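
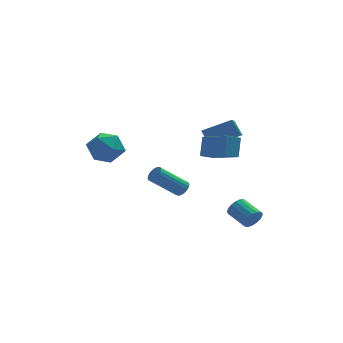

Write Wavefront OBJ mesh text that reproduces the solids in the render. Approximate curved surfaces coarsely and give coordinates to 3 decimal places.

v 3.883 -1.438 -2.777
v 4.272 -1.394 -2.259
v 3.546 -0.337 -1.804
v 3.157 -0.382 -2.323
v 4.408 -1.21 -2.469
v 3.682 -0.154 -2.015
v 4.423 -1.078 -2.751
v 3.698 -0.022 -2.296
v 4.315 -1.029 -3.038
v 3.59 0.028 -2.584
v 4.108 -1.074 -3.266
v 3.382 -0.017 -2.811
v 3.849 -1.202 -3.382
v 3.123 -0.145 -2.927
v 3.598 -1.384 -3.359
v 2.872 -0.327 -2.904
v 3.412 -1.579 -3.203
v 2.686 -0.522 -2.748
v 3.334 -1.741 -2.949
v 2.608 -0.684 -2.495
v 3.382 -1.834 -2.656
v 2.656 -0.778 -2.202
v 3.544 -1.837 -2.391
v 2.819 -0.78 -1.937
v 3.784 -1.748 -2.214
v 3.059 -0.691 -1.76
v 4.047 -1.588 -2.166
v 3.321 -0.532 -1.712
v 0.854 -2.651 2.781
v 1.072 -1.999 3.813
v 1.607 -2.339 2.425
v 1.825 -1.687 3.456
v 1.855 -4.193 3.544
v 2.073 -3.541 4.575
v 2.608 -3.881 3.187
v 2.826 -3.229 4.219
v 0.853 3.561 -2.877
v 1.215 3.458 -2.477
v -0.351 3.296 -1.102
v -0.713 3.399 -1.503
v 1.196 3.702 -2.471
v -0.37 3.539 -1.096
v 1.108 3.918 -2.545
v -0.458 3.756 -1.17
v 0.97 4.063 -2.685
v -0.596 3.901 -1.311
v 0.808 4.109 -2.864
v -0.758 3.947 -1.489
v 0.656 4.047 -3.045
v -0.91 3.884 -1.67
v 0.543 3.888 -3.192
v -1.023 3.726 -1.818
v 0.491 3.664 -3.278
v -1.075 3.502 -1.903
v 0.51 3.421 -3.284
v -1.056 3.258 -1.909
v 0.598 3.204 -3.21
v -0.968 3.042 -1.835
v 0.736 3.059 -3.069
v -0.83 2.897 -1.695
v 0.898 3.013 -2.891
v -0.668 2.851 -1.516
v 1.05 3.076 -2.71
v -0.516 2.913 -1.335
v 1.163 3.234 -2.562
v -0.403 3.072 -1.188
v 2.418 3.238 0.524
v 2.115 2.279 1.083
v 2.073 3.822 1.339
v 1.769 2.863 1.897
v 4.071 3.157 1.283
v 3.767 2.198 1.841
v 3.725 3.741 2.097
v 3.422 2.782 2.656
v -4.377 3.872 0.777
v -3.512 4.335 1.389
v -3.148 2.825 -0.169
v -2.283 3.288 0.443
v -3.038 2.577 0.955
v -3.798 3.225 1.54
v -2.862 3.935 -0.32
v -3.622 4.583 0.265
v -2.575 4.374 0.711
v -2.685 3.535 1.5
v -3.975 3.625 -0.28
v -4.085 2.786 0.509
f 2 1 5
f 2 5 3
f 3 5 6
f 3 6 4
f 5 1 7
f 5 7 6
f 6 7 8
f 6 8 4
f 7 1 9
f 7 9 8
f 8 9 10
f 8 10 4
f 9 1 11
f 9 11 10
f 10 11 12
f 10 12 4
f 11 1 13
f 11 13 12
f 12 13 14
f 12 14 4
f 13 1 15
f 13 15 14
f 14 15 16
f 14 16 4
f 15 1 17
f 15 17 16
f 16 17 18
f 16 18 4
f 17 1 19
f 17 19 18
f 18 19 20
f 18 20 4
f 19 1 21
f 19 21 20
f 20 21 22
f 20 22 4
f 21 1 23
f 21 23 22
f 22 23 24
f 22 24 4
f 23 1 25
f 23 25 24
f 24 25 26
f 24 26 4
f 25 1 27
f 25 27 26
f 26 27 28
f 26 28 4
f 27 1 2
f 27 2 28
f 28 2 3
f 28 3 4
f 30 32 29
f 33 30 29
f 29 32 31
f 31 33 29
f 30 36 32
f 34 30 33
f 34 36 30
f 32 36 31
f 35 33 31
f 31 36 35
f 35 34 33
f 36 34 35
f 38 37 41
f 38 41 39
f 39 41 42
f 39 42 40
f 41 37 43
f 41 43 42
f 42 43 44
f 42 44 40
f 43 37 45
f 43 45 44
f 44 45 46
f 44 46 40
f 45 37 47
f 45 47 46
f 46 47 48
f 46 48 40
f 47 37 49
f 47 49 48
f 48 49 50
f 48 50 40
f 49 37 51
f 49 51 50
f 50 51 52
f 50 52 40
f 51 37 53
f 51 53 52
f 52 53 54
f 52 54 40
f 53 37 55
f 53 55 54
f 54 55 56
f 54 56 40
f 55 37 57
f 55 57 56
f 56 57 58
f 56 58 40
f 57 37 59
f 57 59 58
f 58 59 60
f 58 60 40
f 59 37 61
f 59 61 60
f 60 61 62
f 60 62 40
f 61 37 63
f 61 63 62
f 62 63 64
f 62 64 40
f 63 37 65
f 63 65 64
f 64 65 66
f 64 66 40
f 65 37 38
f 65 38 66
f 66 38 39
f 66 39 40
f 68 70 67
f 71 68 67
f 67 70 69
f 69 71 67
f 68 74 70
f 72 68 71
f 72 74 68
f 70 74 69
f 73 71 69
f 69 74 73
f 73 72 71
f 74 72 73
f 75 86 80
f 75 80 76
f 75 76 82
f 75 82 85
f 75 85 86
f 76 80 84
f 80 86 79
f 86 85 77
f 85 82 81
f 82 76 83
f 78 84 79
f 78 79 77
f 78 77 81
f 78 81 83
f 78 83 84
f 79 84 80
f 77 79 86
f 81 77 85
f 83 81 82
f 84 83 76



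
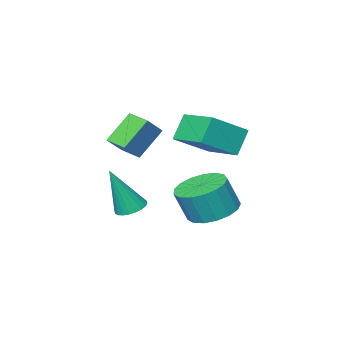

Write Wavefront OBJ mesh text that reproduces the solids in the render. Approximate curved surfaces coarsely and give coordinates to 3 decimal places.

v 2.37 -1.39 -1.608
v 2.826 -1.789 -1.843
v 3.09 -1.71 0.328
v 2.946 -1.566 -1.851
v 2.979 -1.316 -1.822
v 2.918 -1.077 -1.761
v 2.775 -0.886 -1.676
v 2.569 -0.772 -1.58
v 2.333 -0.752 -1.489
v 2.103 -0.829 -1.416
v 1.913 -0.992 -1.372
v 1.793 -1.215 -1.364
v 1.761 -1.465 -1.393
v 1.821 -1.703 -1.455
v 1.965 -1.894 -1.54
v 2.17 -2.008 -1.635
v 2.406 -2.028 -1.727
v 2.636 -1.951 -1.8
v 2.76 -1.388 1.412
v 1.745 -1.397 2.517
v 2.621 -0.456 1.292
v 1.606 -0.465 2.397
v 3.554 -1.175 2.143
v 2.539 -1.184 3.248
v 3.415 -0.243 2.023
v 2.4 -0.252 3.128
v 1.775 2.839 -0.404
v 2.339 2.077 -0.723
v 2.788 1.879 0.545
v 2.225 2.641 0.864
v 2.626 2.458 -0.766
v 3.076 2.259 0.502
v 2.718 2.926 -0.725
v 3.168 2.727 0.543
v 2.595 3.374 -0.611
v 3.044 3.175 0.657
v 2.283 3.7 -0.449
v 2.733 3.501 0.819
v 1.855 3.828 -0.277
v 2.305 3.629 0.99
v 1.409 3.73 -0.135
v 1.859 3.531 1.133
v 1.047 3.428 -0.053
v 1.497 3.229 1.215
v 0.851 2.991 -0.052
v 1.301 2.793 1.216
v 0.867 2.52 -0.132
v 1.317 2.321 1.136
v 1.092 2.121 -0.274
v 1.541 1.922 0.994
v 1.472 1.887 -0.446
v 1.922 1.689 0.822
v 1.922 1.871 -0.608
v 2.372 1.673 0.66
v 1.055 1.57 1.887
v 0.425 1.37 2.876
v 1.079 3.253 2.243
v 0.449 3.052 3.232
v 2.471 1.368 2.748
v 1.841 1.167 3.737
v 2.495 3.05 3.104
v 1.865 2.85 4.093
f 2 1 4
f 2 4 3
f 4 1 5
f 4 5 3
f 5 1 6
f 5 6 3
f 6 1 7
f 6 7 3
f 7 1 8
f 7 8 3
f 8 1 9
f 8 9 3
f 9 1 10
f 9 10 3
f 10 1 11
f 10 11 3
f 11 1 12
f 11 12 3
f 12 1 13
f 12 13 3
f 13 1 14
f 13 14 3
f 14 1 15
f 14 15 3
f 15 1 16
f 15 16 3
f 16 1 17
f 16 17 3
f 17 1 18
f 17 18 3
f 18 1 2
f 18 2 3
f 20 22 19
f 23 20 19
f 19 22 21
f 21 23 19
f 20 26 22
f 24 20 23
f 24 26 20
f 22 26 21
f 25 23 21
f 21 26 25
f 25 24 23
f 26 24 25
f 28 27 31
f 28 31 29
f 29 31 32
f 29 32 30
f 31 27 33
f 31 33 32
f 32 33 34
f 32 34 30
f 33 27 35
f 33 35 34
f 34 35 36
f 34 36 30
f 35 27 37
f 35 37 36
f 36 37 38
f 36 38 30
f 37 27 39
f 37 39 38
f 38 39 40
f 38 40 30
f 39 27 41
f 39 41 40
f 40 41 42
f 40 42 30
f 41 27 43
f 41 43 42
f 42 43 44
f 42 44 30
f 43 27 45
f 43 45 44
f 44 45 46
f 44 46 30
f 45 27 47
f 45 47 46
f 46 47 48
f 46 48 30
f 47 27 49
f 47 49 48
f 48 49 50
f 48 50 30
f 49 27 51
f 49 51 50
f 50 51 52
f 50 52 30
f 51 27 53
f 51 53 52
f 52 53 54
f 52 54 30
f 53 27 28
f 53 28 54
f 54 28 29
f 54 29 30
f 56 58 55
f 59 56 55
f 55 58 57
f 57 59 55
f 56 62 58
f 60 56 59
f 60 62 56
f 58 62 57
f 61 59 57
f 57 62 61
f 61 60 59
f 62 60 61



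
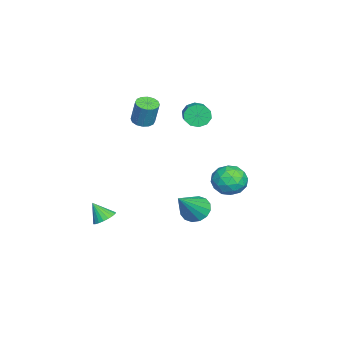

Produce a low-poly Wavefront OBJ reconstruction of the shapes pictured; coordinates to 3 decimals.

v 2.88 -2.733 -1.506
v 3.391 -3.063 -1.626
v 2.7 -3.327 -0.634
v 3.483 -2.873 -1.477
v 3.471 -2.66 -1.334
v 3.357 -2.458 -1.22
v 3.16 -2.305 -1.155
v 2.915 -2.225 -1.152
v 2.664 -2.233 -1.209
v 2.45 -2.327 -1.317
v 2.31 -2.492 -1.459
v 2.269 -2.698 -1.608
v 2.334 -2.91 -1.739
v 2.493 -3.092 -1.831
v 2.718 -3.211 -1.865
v 2.972 -3.248 -1.838
v 3.21 -3.195 -1.753
v 2.985 3.85 1.221
v 3.632 3.486 1.737
v 2.208 2.614 1.323
v 2.855 2.25 1.839
v 2.348 2.926 2.16
v 2.827 3.69 2.097
v 3.013 2.41 0.963
v 3.492 3.174 0.9
v 3.649 2.596 1.578
v 3.238 2.915 2.318
v 2.602 3.185 0.742
v 2.191 3.504 1.482
v 3.376 3.777 1.47
v 2.464 2.323 1.59
v 2.165 2.721 1.778
v 2.546 2.507 2.082
v 2.903 3.896 1.681
v 3.284 3.683 1.985
v 2.529 3.353 2.233
v 2.556 2.417 1.075
v 2.937 2.204 1.379
v 3.294 3.593 0.978
v 3.675 3.379 1.282
v 3.311 2.747 0.827
v 3.767 3.04 1.68
v 3.311 2.313 1.74
v 3.403 2.407 1.225
v 3.685 2.856 1.188
v 3.525 3.227 2.115
v 3.069 2.501 2.175
v 2.77 2.898 2.363
v 3.052 3.347 2.326
v 3.535 2.704 2.021
v 2.771 3.599 0.885
v 2.315 2.873 0.945
v 2.788 2.753 0.734
v 3.07 3.202 0.697
v 2.529 3.787 1.32
v 2.073 3.06 1.38
v 2.155 3.244 1.872
v 2.437 3.693 1.835
v 2.305 3.396 1.039
v -0.497 -1.446 3.33
v 0.036 -1.661 3.254
v 0.33 -1.389 4.554
v -0.203 -1.174 4.63
v 0.06 -1.369 3.188
v 0.354 -1.097 4.488
v -0.065 -1.097 3.16
v 0.228 -0.826 4.46
v -0.307 -0.919 3.177
v -0.013 -0.648 4.477
v -0.599 -0.883 3.236
v -0.305 -0.611 4.535
v -0.864 -0.996 3.319
v -0.57 -0.725 4.619
v -1.03 -1.231 3.406
v -0.736 -0.959 4.706
v -1.054 -1.523 3.472
v -0.76 -1.251 4.772
v -0.928 -1.794 3.5
v -0.635 -1.523 4.8
v -0.687 -1.972 3.483
v -0.393 -1.701 4.783
v -0.395 -2.009 3.425
v -0.101 -1.737 4.724
v -0.13 -1.895 3.341
v 0.164 -1.624 4.641
v -0.334 1.089 -2.496
v 0.242 0.997 -3.058
v 0.994 0.431 -1.024
v 0.286 1.391 -2.921
v 0.163 1.704 -2.671
v -0.092 1.852 -2.373
v -0.413 1.796 -2.109
v -0.713 1.551 -1.949
v -0.911 1.182 -1.935
v -0.955 0.788 -2.071
v -0.832 0.475 -2.322
v -0.577 0.326 -2.619
v -0.256 0.382 -2.883
v 0.044 0.628 -3.044
v -2.339 0.831 2.979
v -2.064 0.518 2.441
v -1.067 0.735 2.824
v -1.341 1.049 3.361
v -2.115 0.923 2.343
v -1.118 1.14 2.726
v -2.251 1.294 2.488
v -1.254 1.511 2.87
v -2.421 1.487 2.82
v -1.423 1.705 3.202
v -2.559 1.431 3.213
v -1.562 1.648 3.595
v -2.613 1.145 3.516
v -1.616 1.362 3.899
v -2.562 0.74 3.614
v -1.565 0.957 3.997
v -2.426 0.369 3.47
v -1.429 0.586 3.852
v -2.257 0.175 3.138
v -1.259 0.393 3.52
v -2.118 0.232 2.745
v -1.121 0.449 3.127
f 2 1 4
f 2 4 3
f 4 1 5
f 4 5 3
f 5 1 6
f 5 6 3
f 6 1 7
f 6 7 3
f 7 1 8
f 7 8 3
f 8 1 9
f 8 9 3
f 9 1 10
f 9 10 3
f 10 1 11
f 10 11 3
f 11 1 12
f 11 12 3
f 12 1 13
f 12 13 3
f 13 1 14
f 13 14 3
f 14 1 15
f 14 15 3
f 15 1 16
f 15 16 3
f 16 1 17
f 16 17 3
f 17 1 2
f 17 2 3
f 18 55 34
f 55 29 58
f 34 58 23
f 55 58 34
f 18 34 30
f 34 23 35
f 30 35 19
f 34 35 30
f 18 30 39
f 30 19 40
f 39 40 25
f 30 40 39
f 18 39 51
f 39 25 54
f 51 54 28
f 39 54 51
f 18 51 55
f 51 28 59
f 55 59 29
f 51 59 55
f 19 35 46
f 35 23 49
f 46 49 27
f 35 49 46
f 23 58 36
f 58 29 57
f 36 57 22
f 58 57 36
f 29 59 56
f 59 28 52
f 56 52 20
f 59 52 56
f 28 54 53
f 54 25 41
f 53 41 24
f 54 41 53
f 25 40 45
f 40 19 42
f 45 42 26
f 40 42 45
f 21 47 33
f 47 27 48
f 33 48 22
f 47 48 33
f 21 33 31
f 33 22 32
f 31 32 20
f 33 32 31
f 21 31 38
f 31 20 37
f 38 37 24
f 31 37 38
f 21 38 43
f 38 24 44
f 43 44 26
f 38 44 43
f 21 43 47
f 43 26 50
f 47 50 27
f 43 50 47
f 22 48 36
f 48 27 49
f 36 49 23
f 48 49 36
f 20 32 56
f 32 22 57
f 56 57 29
f 32 57 56
f 24 37 53
f 37 20 52
f 53 52 28
f 37 52 53
f 26 44 45
f 44 24 41
f 45 41 25
f 44 41 45
f 27 50 46
f 50 26 42
f 46 42 19
f 50 42 46
f 61 60 64
f 61 64 62
f 62 64 65
f 62 65 63
f 64 60 66
f 64 66 65
f 65 66 67
f 65 67 63
f 66 60 68
f 66 68 67
f 67 68 69
f 67 69 63
f 68 60 70
f 68 70 69
f 69 70 71
f 69 71 63
f 70 60 72
f 70 72 71
f 71 72 73
f 71 73 63
f 72 60 74
f 72 74 73
f 73 74 75
f 73 75 63
f 74 60 76
f 74 76 75
f 75 76 77
f 75 77 63
f 76 60 78
f 76 78 77
f 77 78 79
f 77 79 63
f 78 60 80
f 78 80 79
f 79 80 81
f 79 81 63
f 80 60 82
f 80 82 81
f 81 82 83
f 81 83 63
f 82 60 84
f 82 84 83
f 83 84 85
f 83 85 63
f 84 60 61
f 84 61 85
f 85 61 62
f 85 62 63
f 87 86 89
f 87 89 88
f 89 86 90
f 89 90 88
f 90 86 91
f 90 91 88
f 91 86 92
f 91 92 88
f 92 86 93
f 92 93 88
f 93 86 94
f 93 94 88
f 94 86 95
f 94 95 88
f 95 86 96
f 95 96 88
f 96 86 97
f 96 97 88
f 97 86 98
f 97 98 88
f 98 86 99
f 98 99 88
f 99 86 87
f 99 87 88
f 101 100 104
f 101 104 102
f 102 104 105
f 102 105 103
f 104 100 106
f 104 106 105
f 105 106 107
f 105 107 103
f 106 100 108
f 106 108 107
f 107 108 109
f 107 109 103
f 108 100 110
f 108 110 109
f 109 110 111
f 109 111 103
f 110 100 112
f 110 112 111
f 111 112 113
f 111 113 103
f 112 100 114
f 112 114 113
f 113 114 115
f 113 115 103
f 114 100 116
f 114 116 115
f 115 116 117
f 115 117 103
f 116 100 118
f 116 118 117
f 117 118 119
f 117 119 103
f 118 100 120
f 118 120 119
f 119 120 121
f 119 121 103
f 120 100 101
f 120 101 121
f 121 101 102
f 121 102 103



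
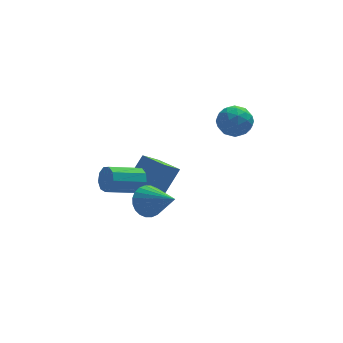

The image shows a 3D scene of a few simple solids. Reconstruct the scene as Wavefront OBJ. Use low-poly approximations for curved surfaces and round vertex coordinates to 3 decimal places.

v 0.397 1.66 -1.489
v 1.308 2.264 -0.293
v -0.383 2.533 -1.336
v 0.529 3.137 -0.14
v 1.411 2.803 -2.84
v 2.323 3.407 -1.644
v 0.632 3.676 -2.687
v 1.543 4.28 -1.491
v 3.171 0.444 3.632
v 3.588 0.576 2.877
v 4.392 0.084 4.243
v 4.809 0.216 3.488
v 4.477 0.893 3.927
v 3.723 1.116 3.549
v 4.257 -0.456 3.571
v 3.503 -0.233 3.193
v 4.26 0.019 2.839
v 4.395 0.853 3.059
v 3.585 -0.193 4.061
v 3.72 0.641 4.281
v 3.272 0.542 3.201
v 4.708 0.118 3.919
v 4.512 0.517 4.177
v 4.758 0.594 3.733
v 3.351 0.859 3.596
v 3.597 0.936 3.152
v 4.119 1.123 3.769
v 4.383 -0.276 3.968
v 4.629 -0.199 3.524
v 3.222 0.066 3.387
v 3.468 0.143 2.943
v 3.861 -0.463 3.351
v 3.912 0.292 2.735
v 4.63 0.08 3.094
v 4.306 -0.314 3.143
v 3.862 -0.184 2.921
v 3.992 0.782 2.864
v 4.71 0.57 3.223
v 4.514 0.968 3.481
v 4.071 1.099 3.259
v 4.387 0.455 2.842
v 3.27 0.09 3.897
v 3.988 -0.122 4.256
v 3.909 -0.439 3.861
v 3.466 -0.308 3.639
v 3.35 0.58 4.026
v 4.068 0.368 4.385
v 4.118 0.844 4.199
v 3.674 0.974 3.977
v 3.593 0.205 4.278
v -0.121 1.043 -0.141
v 0.143 0.803 0.438
v -1.396 0.517 1.02
v -1.659 0.757 0.441
v 0.071 1.261 0.473
v -1.467 0.975 1.056
v -0.09 1.617 0.221
v -1.629 1.331 0.804
v -0.266 1.705 -0.2
v -1.805 1.419 0.382
v -0.374 1.482 -0.594
v -1.913 1.196 -0.012
v -0.363 1.054 -0.776
v -1.902 0.768 -0.194
v -0.239 0.621 -0.661
v -1.778 0.335 -0.079
v -0.06 0.385 -0.303
v -1.598 0.099 0.28
v 0.091 0.457 0.131
v -1.447 0.171 0.714
v -0.336 -1.666 0.58
v -0.016 -1.997 -0.111
v 0.496 -3.034 1.62
v 0.218 -1.79 -0.026
v 0.368 -1.564 0.151
v 0.41 -1.353 0.394
v 0.339 -1.191 0.665
v 0.165 -1.1 0.923
v -0.085 -1.096 1.128
v -0.373 -1.178 1.25
v -0.656 -1.335 1.27
v -0.89 -1.542 1.185
v -1.04 -1.768 1.008
v -1.082 -1.978 0.765
v -1.011 -2.141 0.494
v -0.837 -2.232 0.237
v -0.587 -2.236 0.031
v -0.299 -2.153 -0.091
f 2 4 1
f 5 2 1
f 1 4 3
f 3 5 1
f 2 8 4
f 6 2 5
f 6 8 2
f 4 8 3
f 7 5 3
f 3 8 7
f 7 6 5
f 8 6 7
f 9 46 25
f 46 20 49
f 25 49 14
f 46 49 25
f 9 25 21
f 25 14 26
f 21 26 10
f 25 26 21
f 9 21 30
f 21 10 31
f 30 31 16
f 21 31 30
f 9 30 42
f 30 16 45
f 42 45 19
f 30 45 42
f 9 42 46
f 42 19 50
f 46 50 20
f 42 50 46
f 10 26 37
f 26 14 40
f 37 40 18
f 26 40 37
f 14 49 27
f 49 20 48
f 27 48 13
f 49 48 27
f 20 50 47
f 50 19 43
f 47 43 11
f 50 43 47
f 19 45 44
f 45 16 32
f 44 32 15
f 45 32 44
f 16 31 36
f 31 10 33
f 36 33 17
f 31 33 36
f 12 38 24
f 38 18 39
f 24 39 13
f 38 39 24
f 12 24 22
f 24 13 23
f 22 23 11
f 24 23 22
f 12 22 29
f 22 11 28
f 29 28 15
f 22 28 29
f 12 29 34
f 29 15 35
f 34 35 17
f 29 35 34
f 12 34 38
f 34 17 41
f 38 41 18
f 34 41 38
f 13 39 27
f 39 18 40
f 27 40 14
f 39 40 27
f 11 23 47
f 23 13 48
f 47 48 20
f 23 48 47
f 15 28 44
f 28 11 43
f 44 43 19
f 28 43 44
f 17 35 36
f 35 15 32
f 36 32 16
f 35 32 36
f 18 41 37
f 41 17 33
f 37 33 10
f 41 33 37
f 52 51 55
f 52 55 53
f 53 55 56
f 53 56 54
f 55 51 57
f 55 57 56
f 56 57 58
f 56 58 54
f 57 51 59
f 57 59 58
f 58 59 60
f 58 60 54
f 59 51 61
f 59 61 60
f 60 61 62
f 60 62 54
f 61 51 63
f 61 63 62
f 62 63 64
f 62 64 54
f 63 51 65
f 63 65 64
f 64 65 66
f 64 66 54
f 65 51 67
f 65 67 66
f 66 67 68
f 66 68 54
f 67 51 69
f 67 69 68
f 68 69 70
f 68 70 54
f 69 51 52
f 69 52 70
f 70 52 53
f 70 53 54
f 72 71 74
f 72 74 73
f 74 71 75
f 74 75 73
f 75 71 76
f 75 76 73
f 76 71 77
f 76 77 73
f 77 71 78
f 77 78 73
f 78 71 79
f 78 79 73
f 79 71 80
f 79 80 73
f 80 71 81
f 80 81 73
f 81 71 82
f 81 82 73
f 82 71 83
f 82 83 73
f 83 71 84
f 83 84 73
f 84 71 85
f 84 85 73
f 85 71 86
f 85 86 73
f 86 71 87
f 86 87 73
f 87 71 88
f 87 88 73
f 88 71 72
f 88 72 73



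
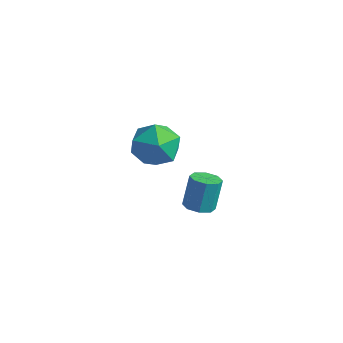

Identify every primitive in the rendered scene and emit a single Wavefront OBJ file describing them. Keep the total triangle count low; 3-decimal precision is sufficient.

v 1.428 -2.377 -1.038
v 1.814 -2.057 -1.129
v 1.759 -1.682 -0.054
v 1.372 -2.003 0.038
v 1.466 -1.897 -1.203
v 1.411 -1.522 -0.128
v 1.095 -2.018 -1.18
v 1.04 -1.643 -0.105
v 0.92 -2.349 -1.073
v 0.864 -1.974 0.002
v 1.041 -2.698 -0.946
v 0.986 -2.323 0.129
v 1.389 -2.858 -0.872
v 1.334 -2.483 0.203
v 1.76 -2.737 -0.895
v 1.705 -2.362 0.18
v 1.936 -2.406 -1.002
v 1.88 -2.031 0.073
v -2.724 0.63 -1.286
v -2.127 0.529 -2.027
v -2.793 -0.909 -1.133
v -2.196 -1.01 -1.874
v -1.878 -0.645 -1.048
v -1.835 0.307 -1.143
v -3.085 -0.687 -2.017
v -3.042 0.265 -2.112
v -2.35 -0.284 -2.478
v -1.604 -0.259 -1.88
v -3.316 -0.121 -1.28
v -2.57 -0.096 -0.682
f 2 1 5
f 2 5 3
f 3 5 6
f 3 6 4
f 5 1 7
f 5 7 6
f 6 7 8
f 6 8 4
f 7 1 9
f 7 9 8
f 8 9 10
f 8 10 4
f 9 1 11
f 9 11 10
f 10 11 12
f 10 12 4
f 11 1 13
f 11 13 12
f 12 13 14
f 12 14 4
f 13 1 15
f 13 15 14
f 14 15 16
f 14 16 4
f 15 1 17
f 15 17 16
f 16 17 18
f 16 18 4
f 17 1 2
f 17 2 18
f 18 2 3
f 18 3 4
f 19 30 24
f 19 24 20
f 19 20 26
f 19 26 29
f 19 29 30
f 20 24 28
f 24 30 23
f 30 29 21
f 29 26 25
f 26 20 27
f 22 28 23
f 22 23 21
f 22 21 25
f 22 25 27
f 22 27 28
f 23 28 24
f 21 23 30
f 25 21 29
f 27 25 26
f 28 27 20



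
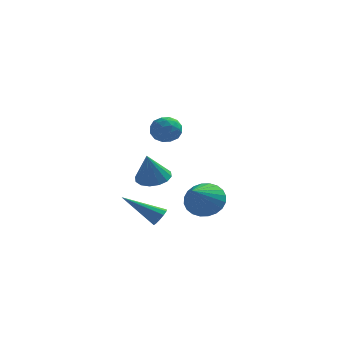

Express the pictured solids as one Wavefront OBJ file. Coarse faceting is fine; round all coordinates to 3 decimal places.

v -2.313 -3.757 -4.416
v -2.066 -3.524 -4.035
v -3.987 -3.803 -3.304
v -2.194 -3.302 -4.218
v -2.367 -3.254 -4.477
v -2.52 -3.397 -4.712
v -2.593 -3.678 -4.834
v -2.559 -3.989 -4.797
v -2.432 -4.212 -4.613
v -2.259 -4.26 -4.355
v -2.106 -4.117 -4.119
v -2.033 -3.836 -3.997
v -3.673 2.399 -4.447
v -3.208 3.082 -4.143
v -3.887 1.861 -2.913
v -3.64 3.227 -4.152
v -4.08 3.151 -4.24
v -4.411 2.874 -4.384
v -4.545 2.469 -4.544
v -4.445 2.045 -4.679
v -4.138 1.717 -4.751
v -3.706 1.571 -4.742
v -3.266 1.647 -4.654
v -2.935 1.925 -4.511
v -2.801 2.329 -4.35
v -2.901 2.753 -4.215
v -3.265 1.841 -1.461
v -2.515 1.971 -1.219
v -3.285 0.729 -0.801
v -2.535 0.859 -0.559
v -3.128 1.319 -0.286
v -3.115 2.007 -0.693
v -2.685 0.693 -1.327
v -2.672 1.381 -1.734
v -2.156 1.261 -1.136
v -2.43 1.648 -0.493
v -3.37 1.052 -1.527
v -3.644 1.439 -0.884
v -2.888 2.003 -1.398
v -2.912 0.697 -0.622
v -3.26 0.967 -0.461
v -2.819 1.043 -0.319
v -3.241 2.025 -1.089
v -2.8 2.101 -0.947
v -3.16 1.718 -0.398
v -3 0.599 -1.073
v -2.559 0.675 -0.931
v -2.981 1.657 -1.701
v -2.54 1.733 -1.559
v -2.64 0.982 -1.622
v -2.236 1.663 -1.207
v -2.248 1.009 -0.819
v -2.336 0.912 -1.27
v -2.329 1.316 -1.51
v -2.397 1.89 -0.829
v -2.409 1.237 -0.441
v -2.757 1.507 -0.28
v -2.75 1.911 -0.52
v -2.186 1.473 -0.78
v -3.391 1.463 -1.579
v -3.403 0.81 -1.191
v -3.05 0.789 -1.5
v -3.043 1.193 -1.74
v -3.552 1.691 -1.201
v -3.564 1.037 -0.813
v -3.471 1.384 -0.51
v -3.464 1.788 -0.75
v -3.614 1.227 -1.24
v -0.692 -1.535 -4.16
v -0.202 -1.106 -3.427
v -1.028 -3.165 -2.98
v -0.558 -0.984 -3.361
v -0.934 -0.946 -3.415
v -1.274 -0.997 -3.583
v -1.525 -1.131 -3.839
v -1.649 -1.326 -4.144
v -1.627 -1.553 -4.451
v -1.463 -1.777 -4.714
v -1.182 -1.964 -4.892
v -0.826 -2.086 -4.959
v -0.449 -2.124 -4.905
v -0.109 -2.073 -4.736
v 0.141 -1.939 -4.481
v 0.266 -1.744 -4.176
v 0.244 -1.518 -3.869
v 0.08 -1.293 -3.606
f 2 1 4
f 2 4 3
f 4 1 5
f 4 5 3
f 5 1 6
f 5 6 3
f 6 1 7
f 6 7 3
f 7 1 8
f 7 8 3
f 8 1 9
f 8 9 3
f 9 1 10
f 9 10 3
f 10 1 11
f 10 11 3
f 11 1 12
f 11 12 3
f 12 1 2
f 12 2 3
f 14 13 16
f 14 16 15
f 16 13 17
f 16 17 15
f 17 13 18
f 17 18 15
f 18 13 19
f 18 19 15
f 19 13 20
f 19 20 15
f 20 13 21
f 20 21 15
f 21 13 22
f 21 22 15
f 22 13 23
f 22 23 15
f 23 13 24
f 23 24 15
f 24 13 25
f 24 25 15
f 25 13 26
f 25 26 15
f 26 13 14
f 26 14 15
f 27 64 43
f 64 38 67
f 43 67 32
f 64 67 43
f 27 43 39
f 43 32 44
f 39 44 28
f 43 44 39
f 27 39 48
f 39 28 49
f 48 49 34
f 39 49 48
f 27 48 60
f 48 34 63
f 60 63 37
f 48 63 60
f 27 60 64
f 60 37 68
f 64 68 38
f 60 68 64
f 28 44 55
f 44 32 58
f 55 58 36
f 44 58 55
f 32 67 45
f 67 38 66
f 45 66 31
f 67 66 45
f 38 68 65
f 68 37 61
f 65 61 29
f 68 61 65
f 37 63 62
f 63 34 50
f 62 50 33
f 63 50 62
f 34 49 54
f 49 28 51
f 54 51 35
f 49 51 54
f 30 56 42
f 56 36 57
f 42 57 31
f 56 57 42
f 30 42 40
f 42 31 41
f 40 41 29
f 42 41 40
f 30 40 47
f 40 29 46
f 47 46 33
f 40 46 47
f 30 47 52
f 47 33 53
f 52 53 35
f 47 53 52
f 30 52 56
f 52 35 59
f 56 59 36
f 52 59 56
f 31 57 45
f 57 36 58
f 45 58 32
f 57 58 45
f 29 41 65
f 41 31 66
f 65 66 38
f 41 66 65
f 33 46 62
f 46 29 61
f 62 61 37
f 46 61 62
f 35 53 54
f 53 33 50
f 54 50 34
f 53 50 54
f 36 59 55
f 59 35 51
f 55 51 28
f 59 51 55
f 70 69 72
f 70 72 71
f 72 69 73
f 72 73 71
f 73 69 74
f 73 74 71
f 74 69 75
f 74 75 71
f 75 69 76
f 75 76 71
f 76 69 77
f 76 77 71
f 77 69 78
f 77 78 71
f 78 69 79
f 78 79 71
f 79 69 80
f 79 80 71
f 80 69 81
f 80 81 71
f 81 69 82
f 81 82 71
f 82 69 83
f 82 83 71
f 83 69 84
f 83 84 71
f 84 69 85
f 84 85 71
f 85 69 86
f 85 86 71
f 86 69 70
f 86 70 71



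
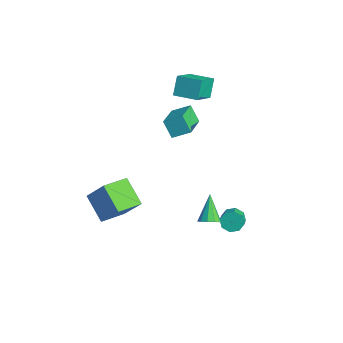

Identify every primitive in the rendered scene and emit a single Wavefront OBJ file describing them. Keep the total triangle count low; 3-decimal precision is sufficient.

v -3.923 2.242 1.522
v -2.395 0.892 2.235
v -3.36 3.165 2.066
v -1.833 1.815 2.779
v -3.267 2.445 0.501
v -1.74 1.095 1.214
v -2.705 3.368 1.045
v -1.177 2.018 1.758
v 4.087 0.296 -1.216
v 4.56 0.693 -1.014
v 3.013 0.924 0.056
v 4.345 0.888 -1.292
v 4.031 0.856 -1.541
v 3.739 0.611 -1.666
v 3.58 0.245 -1.619
v 3.614 -0.102 -1.419
v 3.829 -0.296 -1.141
v 4.143 -0.265 -0.892
v 4.435 -0.019 -0.767
v 4.594 0.347 -0.813
v 2.108 2.958 -3.758
v 2.349 2.687 -4.357
v 3.132 2.152 -3.801
v 2.892 2.422 -3.202
v 2.582 3.154 -4.235
v 3.365 2.618 -3.679
v 2.537 3.506 -3.834
v 3.32 2.97 -3.277
v 2.241 3.537 -3.388
v 3.024 3.001 -2.831
v 1.868 3.228 -3.159
v 2.651 2.693 -2.603
v 1.635 2.762 -3.281
v 2.418 2.226 -2.725
v 1.68 2.41 -3.683
v 2.463 1.874 -3.126
v 1.976 2.379 -4.129
v 2.759 1.843 -3.572
v -1.156 -3.691 -3.861
v -2.702 -3.825 -2.731
v -1.496 -2.079 -4.135
v -3.042 -2.213 -3.005
v 0.002 -3.167 -2.215
v -1.544 -3.301 -1.085
v -0.338 -1.555 -2.489
v -1.884 -1.689 -1.359
v -4.714 3.848 3.624
v -3.77 2.51 4.626
v -3.519 4.765 3.722
v -2.575 3.427 4.724
v -4.225 3.333 2.476
v -3.281 1.995 3.478
v -3.03 4.25 2.574
v -2.086 2.912 3.576
f 2 4 1
f 5 2 1
f 1 4 3
f 3 5 1
f 2 8 4
f 6 2 5
f 6 8 2
f 4 8 3
f 7 5 3
f 3 8 7
f 7 6 5
f 8 6 7
f 10 9 12
f 10 12 11
f 12 9 13
f 12 13 11
f 13 9 14
f 13 14 11
f 14 9 15
f 14 15 11
f 15 9 16
f 15 16 11
f 16 9 17
f 16 17 11
f 17 9 18
f 17 18 11
f 18 9 19
f 18 19 11
f 19 9 20
f 19 20 11
f 20 9 10
f 20 10 11
f 22 21 25
f 22 25 23
f 23 25 26
f 23 26 24
f 25 21 27
f 25 27 26
f 26 27 28
f 26 28 24
f 27 21 29
f 27 29 28
f 28 29 30
f 28 30 24
f 29 21 31
f 29 31 30
f 30 31 32
f 30 32 24
f 31 21 33
f 31 33 32
f 32 33 34
f 32 34 24
f 33 21 35
f 33 35 34
f 34 35 36
f 34 36 24
f 35 21 37
f 35 37 36
f 36 37 38
f 36 38 24
f 37 21 22
f 37 22 38
f 38 22 23
f 38 23 24
f 40 42 39
f 43 40 39
f 39 42 41
f 41 43 39
f 40 46 42
f 44 40 43
f 44 46 40
f 42 46 41
f 45 43 41
f 41 46 45
f 45 44 43
f 46 44 45
f 48 50 47
f 51 48 47
f 47 50 49
f 49 51 47
f 48 54 50
f 52 48 51
f 52 54 48
f 50 54 49
f 53 51 49
f 49 54 53
f 53 52 51
f 54 52 53



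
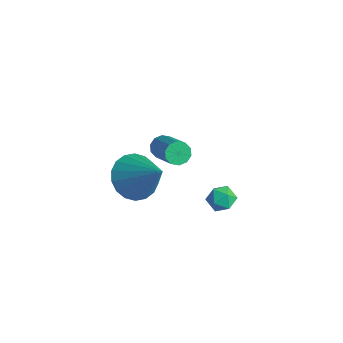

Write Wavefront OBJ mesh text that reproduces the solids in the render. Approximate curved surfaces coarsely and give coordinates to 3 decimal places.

v 3.052 0.183 1.362
v 3.317 0.608 1.16
v 4.792 0.202 2.235
v 4.528 -0.223 2.438
v 3.149 0.71 1.43
v 4.624 0.304 2.505
v 2.944 0.611 1.674
v 4.419 0.204 2.749
v 2.78 0.348 1.799
v 4.255 -0.058 2.874
v 2.721 0.023 1.757
v 4.196 -0.384 2.832
v 2.788 -0.242 1.565
v 4.263 -0.648 2.64
v 2.956 -0.344 1.295
v 4.431 -0.75 2.37
v 3.161 -0.244 1.051
v 4.636 -0.651 2.126
v 3.325 0.018 0.926
v 4.8 -0.388 2.001
v 3.384 0.344 0.968
v 4.859 -0.063 2.043
v 1.966 -0.398 -1.2
v 2.686 -0.929 -1.84
v 3.494 -0.182 0.34
v 2.75 -0.461 -1.969
v 2.658 0.019 -1.946
v 2.43 0.417 -1.775
v 2.11 0.653 -1.49
v 1.761 0.682 -1.148
v 1.453 0.496 -0.816
v 1.246 0.134 -0.56
v 1.182 -0.334 -0.431
v 1.273 -0.815 -0.454
v 1.502 -1.213 -0.625
v 1.822 -1.449 -0.91
v 2.171 -1.477 -1.252
v 2.479 -1.292 -1.584
v 4.012 2.828 -3.763
v 4.376 2.508 -3.281
v 3.104 2.732 -3.139
v 3.468 2.412 -2.657
v 3.572 3.077 -2.779
v 4.133 3.136 -3.165
v 3.347 2.104 -3.255
v 3.908 2.163 -3.641
v 3.966 2.061 -2.967
v 4.104 2.662 -2.673
v 3.376 2.578 -3.747
v 3.514 3.179 -3.453
f 2 1 5
f 2 5 3
f 3 5 6
f 3 6 4
f 5 1 7
f 5 7 6
f 6 7 8
f 6 8 4
f 7 1 9
f 7 9 8
f 8 9 10
f 8 10 4
f 9 1 11
f 9 11 10
f 10 11 12
f 10 12 4
f 11 1 13
f 11 13 12
f 12 13 14
f 12 14 4
f 13 1 15
f 13 15 14
f 14 15 16
f 14 16 4
f 15 1 17
f 15 17 16
f 16 17 18
f 16 18 4
f 17 1 19
f 17 19 18
f 18 19 20
f 18 20 4
f 19 1 21
f 19 21 20
f 20 21 22
f 20 22 4
f 21 1 2
f 21 2 22
f 22 2 3
f 22 3 4
f 24 23 26
f 24 26 25
f 26 23 27
f 26 27 25
f 27 23 28
f 27 28 25
f 28 23 29
f 28 29 25
f 29 23 30
f 29 30 25
f 30 23 31
f 30 31 25
f 31 23 32
f 31 32 25
f 32 23 33
f 32 33 25
f 33 23 34
f 33 34 25
f 34 23 35
f 34 35 25
f 35 23 36
f 35 36 25
f 36 23 37
f 36 37 25
f 37 23 38
f 37 38 25
f 38 23 24
f 38 24 25
f 39 50 44
f 39 44 40
f 39 40 46
f 39 46 49
f 39 49 50
f 40 44 48
f 44 50 43
f 50 49 41
f 49 46 45
f 46 40 47
f 42 48 43
f 42 43 41
f 42 41 45
f 42 45 47
f 42 47 48
f 43 48 44
f 41 43 50
f 45 41 49
f 47 45 46
f 48 47 40



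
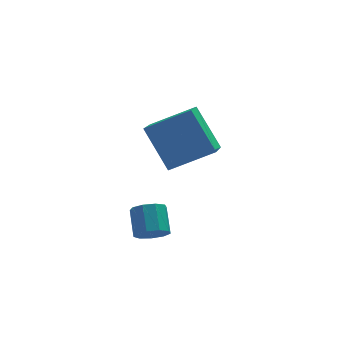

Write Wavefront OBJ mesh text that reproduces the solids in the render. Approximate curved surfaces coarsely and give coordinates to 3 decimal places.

v 1.307 -0.565 -1.173
v 1.785 -0.288 -1.569
v 1.852 0.662 -0.823
v 1.373 0.385 -0.427
v 1.364 -0.149 -1.708
v 1.43 0.801 -0.962
v 0.915 -0.205 -1.597
v 0.982 0.745 -0.851
v 0.65 -0.429 -1.288
v 0.717 0.521 -0.541
v 0.692 -0.717 -0.925
v 0.759 0.233 -0.178
v 1.022 -0.934 -0.678
v 1.088 0.016 0.068
v 1.484 -0.978 -0.663
v 1.551 -0.028 0.083
v 1.864 -0.829 -0.887
v 1.931 0.121 -0.141
v 1.983 -0.556 -1.245
v 2.05 0.394 -0.498
v 3.176 4.061 -0.9
v 2.596 2.528 -0.044
v 2.495 5.241 0.75
v 1.915 3.707 1.607
v 4.965 3.873 -0.027
v 4.385 2.339 0.83
v 4.284 5.052 1.624
v 3.704 3.519 2.48
f 2 1 5
f 2 5 3
f 3 5 6
f 3 6 4
f 5 1 7
f 5 7 6
f 6 7 8
f 6 8 4
f 7 1 9
f 7 9 8
f 8 9 10
f 8 10 4
f 9 1 11
f 9 11 10
f 10 11 12
f 10 12 4
f 11 1 13
f 11 13 12
f 12 13 14
f 12 14 4
f 13 1 15
f 13 15 14
f 14 15 16
f 14 16 4
f 15 1 17
f 15 17 16
f 16 17 18
f 16 18 4
f 17 1 19
f 17 19 18
f 18 19 20
f 18 20 4
f 19 1 2
f 19 2 20
f 20 2 3
f 20 3 4
f 22 24 21
f 25 22 21
f 21 24 23
f 23 25 21
f 22 28 24
f 26 22 25
f 26 28 22
f 24 28 23
f 27 25 23
f 23 28 27
f 27 26 25
f 28 26 27



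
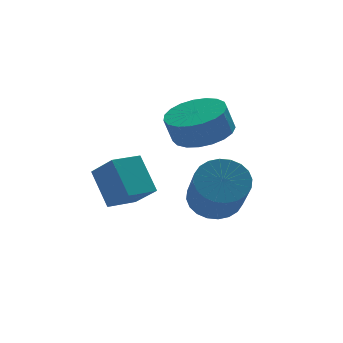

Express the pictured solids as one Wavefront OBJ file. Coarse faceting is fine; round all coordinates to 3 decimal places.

v 3.301 0.988 -2.354
v 4.011 1.316 -1.908
v 3.75 -0.061 -0.481
v 3.039 -0.388 -0.926
v 3.75 1.507 -1.771
v 3.489 0.13 -0.344
v 3.421 1.619 -1.723
v 3.16 0.243 -0.296
v 3.073 1.635 -1.771
v 2.812 0.259 -0.344
v 2.76 1.553 -1.908
v 2.499 0.177 -0.48
v 2.53 1.385 -2.112
v 2.269 0.008 -0.685
v 2.416 1.156 -2.353
v 2.155 -0.22 -0.926
v 2.438 0.902 -2.595
v 2.177 -0.475 -1.167
v 2.59 0.661 -2.799
v 2.329 -0.716 -1.372
v 2.851 0.47 -2.936
v 2.59 -0.907 -1.509
v 3.18 0.357 -2.984
v 2.919 -1.019 -1.557
v 3.528 0.341 -2.936
v 3.267 -1.035 -1.509
v 3.841 0.423 -2.8
v 3.58 -0.953 -1.372
v 4.071 0.592 -2.595
v 3.81 -0.785 -1.168
v 4.185 0.82 -2.354
v 3.924 -0.556 -0.927
v 4.163 1.075 -2.113
v 3.902 -0.302 -0.685
v 0.386 0.626 -1.612
v 0.171 1.611 -0.5
v -0.036 1.473 -2.444
v -0.25 2.458 -1.332
v 1.41 1.002 -1.748
v 1.196 1.987 -0.636
v 0.989 1.849 -2.58
v 0.774 2.834 -1.468
v 3.694 3.116 -0.501
v 4.694 3.126 -0.182
v 4.387 3.114 0.78
v 3.386 3.104 0.461
v 4.602 3.552 -0.206
v 4.295 3.54 0.756
v 4.353 3.903 -0.281
v 4.046 3.891 0.681
v 3.99 4.118 -0.394
v 3.683 4.106 0.568
v 3.576 4.159 -0.525
v 3.269 4.147 0.437
v 3.182 4.02 -0.653
v 2.875 4.008 0.309
v 2.876 3.725 -0.754
v 2.569 3.713 0.208
v 2.712 3.325 -0.812
v 2.405 3.312 0.151
v 2.718 2.888 -0.815
v 2.411 2.876 0.147
v 2.892 2.491 -0.765
v 2.585 2.479 0.197
v 3.205 2.202 -0.669
v 2.898 2.19 0.294
v 3.602 2.071 -0.543
v 3.295 2.059 0.419
v 4.015 2.121 -0.411
v 3.708 2.109 0.551
v 4.373 2.343 -0.294
v 4.066 2.33 0.668
v 4.613 2.698 -0.213
v 4.306 2.686 0.749
f 2 1 5
f 2 5 3
f 3 5 6
f 3 6 4
f 5 1 7
f 5 7 6
f 6 7 8
f 6 8 4
f 7 1 9
f 7 9 8
f 8 9 10
f 8 10 4
f 9 1 11
f 9 11 10
f 10 11 12
f 10 12 4
f 11 1 13
f 11 13 12
f 12 13 14
f 12 14 4
f 13 1 15
f 13 15 14
f 14 15 16
f 14 16 4
f 15 1 17
f 15 17 16
f 16 17 18
f 16 18 4
f 17 1 19
f 17 19 18
f 18 19 20
f 18 20 4
f 19 1 21
f 19 21 20
f 20 21 22
f 20 22 4
f 21 1 23
f 21 23 22
f 22 23 24
f 22 24 4
f 23 1 25
f 23 25 24
f 24 25 26
f 24 26 4
f 25 1 27
f 25 27 26
f 26 27 28
f 26 28 4
f 27 1 29
f 27 29 28
f 28 29 30
f 28 30 4
f 29 1 31
f 29 31 30
f 30 31 32
f 30 32 4
f 31 1 33
f 31 33 32
f 32 33 34
f 32 34 4
f 33 1 2
f 33 2 34
f 34 2 3
f 34 3 4
f 36 38 35
f 39 36 35
f 35 38 37
f 37 39 35
f 36 42 38
f 40 36 39
f 40 42 36
f 38 42 37
f 41 39 37
f 37 42 41
f 41 40 39
f 42 40 41
f 44 43 47
f 44 47 45
f 45 47 48
f 45 48 46
f 47 43 49
f 47 49 48
f 48 49 50
f 48 50 46
f 49 43 51
f 49 51 50
f 50 51 52
f 50 52 46
f 51 43 53
f 51 53 52
f 52 53 54
f 52 54 46
f 53 43 55
f 53 55 54
f 54 55 56
f 54 56 46
f 55 43 57
f 55 57 56
f 56 57 58
f 56 58 46
f 57 43 59
f 57 59 58
f 58 59 60
f 58 60 46
f 59 43 61
f 59 61 60
f 60 61 62
f 60 62 46
f 61 43 63
f 61 63 62
f 62 63 64
f 62 64 46
f 63 43 65
f 63 65 64
f 64 65 66
f 64 66 46
f 65 43 67
f 65 67 66
f 66 67 68
f 66 68 46
f 67 43 69
f 67 69 68
f 68 69 70
f 68 70 46
f 69 43 71
f 69 71 70
f 70 71 72
f 70 72 46
f 71 43 73
f 71 73 72
f 72 73 74
f 72 74 46
f 73 43 44
f 73 44 74
f 74 44 45
f 74 45 46



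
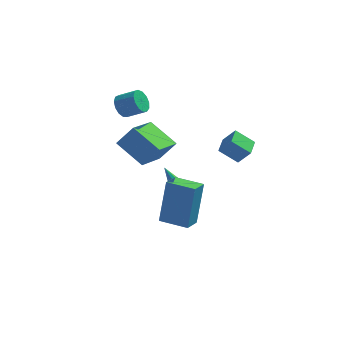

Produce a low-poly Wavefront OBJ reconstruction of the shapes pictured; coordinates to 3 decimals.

v 1.663 2.356 0.113
v 0.79 2.353 0.798
v 1.741 3.348 0.217
v 0.868 3.344 0.902
v 2.232 2.236 0.838
v 1.359 2.232 1.523
v 2.31 3.227 0.942
v 1.437 3.224 1.627
v -2.314 0.511 0.763
v -3.555 1.197 1.626
v -1.801 2.185 0.168
v -3.042 2.872 1.031
v -1.578 0.628 1.729
v -2.819 1.315 2.592
v -1.065 2.303 1.134
v -2.306 2.989 1.997
v -0.991 -3.409 -0.001
v -0.757 -2.935 2.073
v -0.73 -2.566 -0.223
v -0.495 -2.092 1.85
v 0.255 -3.808 -0.05
v 0.49 -3.334 2.023
v 0.517 -2.965 -0.273
v 0.751 -2.491 1.801
v -0.636 1.294 -1.469
v -0.372 1.076 -1.065
v -1.584 2.146 -0.391
v -0.21 1.384 -1.167
v -0.248 1.65 -1.41
v -0.467 1.75 -1.681
v -0.765 1.636 -1.853
v -1.003 1.362 -1.846
v -1.069 1.056 -1.662
v -0.932 0.862 -1.388
v -0.657 0.87 -1.153
v -3.462 2.266 3.345
v -3.149 2.413 2.819
v -2.264 2.281 3.309
v -2.578 2.134 3.835
v -3.2 2.718 2.993
v -2.315 2.586 3.483
v -3.335 2.879 3.279
v -2.45 2.748 3.769
v -3.51 2.846 3.586
v -2.625 2.714 4.076
v -3.67 2.628 3.817
v -2.785 2.497 4.307
v -3.764 2.296 3.897
v -2.879 2.164 4.387
v -3.762 1.954 3.803
v -2.877 1.822 4.293
v -3.666 1.711 3.563
v -2.781 1.579 4.053
v -3.504 1.644 3.254
v -2.619 1.512 3.744
v -3.33 1.775 2.973
v -2.445 1.643 3.463
v -3.197 2.061 2.811
v -2.312 1.93 3.301
f 2 4 1
f 5 2 1
f 1 4 3
f 3 5 1
f 2 8 4
f 6 2 5
f 6 8 2
f 4 8 3
f 7 5 3
f 3 8 7
f 7 6 5
f 8 6 7
f 10 12 9
f 13 10 9
f 9 12 11
f 11 13 9
f 10 16 12
f 14 10 13
f 14 16 10
f 12 16 11
f 15 13 11
f 11 16 15
f 15 14 13
f 16 14 15
f 18 20 17
f 21 18 17
f 17 20 19
f 19 21 17
f 18 24 20
f 22 18 21
f 22 24 18
f 20 24 19
f 23 21 19
f 19 24 23
f 23 22 21
f 24 22 23
f 26 25 28
f 26 28 27
f 28 25 29
f 28 29 27
f 29 25 30
f 29 30 27
f 30 25 31
f 30 31 27
f 31 25 32
f 31 32 27
f 32 25 33
f 32 33 27
f 33 25 34
f 33 34 27
f 34 25 35
f 34 35 27
f 35 25 26
f 35 26 27
f 37 36 40
f 37 40 38
f 38 40 41
f 38 41 39
f 40 36 42
f 40 42 41
f 41 42 43
f 41 43 39
f 42 36 44
f 42 44 43
f 43 44 45
f 43 45 39
f 44 36 46
f 44 46 45
f 45 46 47
f 45 47 39
f 46 36 48
f 46 48 47
f 47 48 49
f 47 49 39
f 48 36 50
f 48 50 49
f 49 50 51
f 49 51 39
f 50 36 52
f 50 52 51
f 51 52 53
f 51 53 39
f 52 36 54
f 52 54 53
f 53 54 55
f 53 55 39
f 54 36 56
f 54 56 55
f 55 56 57
f 55 57 39
f 56 36 58
f 56 58 57
f 57 58 59
f 57 59 39
f 58 36 37
f 58 37 59
f 59 37 38
f 59 38 39



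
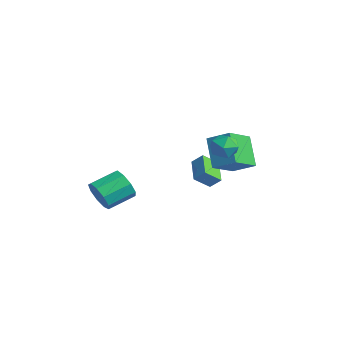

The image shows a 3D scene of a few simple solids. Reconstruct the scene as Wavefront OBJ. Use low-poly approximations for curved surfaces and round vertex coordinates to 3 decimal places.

v -2.965 3.341 -2.574
v -3.061 2.382 -1.795
v -4.336 3.952 -1.991
v -4.432 2.992 -1.211
v -2.508 3.788 -1.969
v -2.604 2.828 -1.189
v -3.879 4.398 -1.385
v -3.975 3.439 -0.606
v -1.627 -3.993 -0.83
v -1.063 -3.703 -1.59
v -1.088 -2.137 -1.01
v -1.653 -2.427 -0.25
v -1.718 -3.652 -1.755
v -1.743 -2.086 -1.175
v -2.33 -3.761 -1.487
v -2.356 -2.195 -0.908
v -2.614 -3.979 -0.912
v -2.639 -2.413 -0.333
v -2.436 -4.203 -0.298
v -2.461 -2.637 0.281
v -1.879 -4.329 0.067
v -1.905 -2.763 0.646
v -1.205 -4.298 0.012
v -1.231 -2.732 0.592
v -0.728 -4.124 -0.436
v -0.754 -2.558 0.143
v -0.672 -3.889 -1.069
v -0.698 -2.323 -0.489
v 2.292 1.911 3.694
v 3.074 1.589 3.525
v 1.706 0.731 3.235
v 2.488 0.409 3.066
v 2.239 0.53 3.883
v 2.601 1.259 4.166
v 2.179 1.061 2.594
v 2.541 1.79 2.877
v 3.004 1.063 2.845
v 3.041 0.735 3.642
v 1.739 1.585 3.118
v 1.776 1.257 3.915
v -0.641 3.047 1.946
v 0.01 1.454 2.864
v 0.366 3.838 2.605
v 1.017 2.246 3.523
v 0.623 2.694 0.437
v 1.274 1.102 1.355
v 1.63 3.486 1.096
v 2.281 1.893 2.014
f 2 4 1
f 5 2 1
f 1 4 3
f 3 5 1
f 2 8 4
f 6 2 5
f 6 8 2
f 4 8 3
f 7 5 3
f 3 8 7
f 7 6 5
f 8 6 7
f 10 9 13
f 10 13 11
f 11 13 14
f 11 14 12
f 13 9 15
f 13 15 14
f 14 15 16
f 14 16 12
f 15 9 17
f 15 17 16
f 16 17 18
f 16 18 12
f 17 9 19
f 17 19 18
f 18 19 20
f 18 20 12
f 19 9 21
f 19 21 20
f 20 21 22
f 20 22 12
f 21 9 23
f 21 23 22
f 22 23 24
f 22 24 12
f 23 9 25
f 23 25 24
f 24 25 26
f 24 26 12
f 25 9 27
f 25 27 26
f 26 27 28
f 26 28 12
f 27 9 10
f 27 10 28
f 28 10 11
f 28 11 12
f 29 40 34
f 29 34 30
f 29 30 36
f 29 36 39
f 29 39 40
f 30 34 38
f 34 40 33
f 40 39 31
f 39 36 35
f 36 30 37
f 32 38 33
f 32 33 31
f 32 31 35
f 32 35 37
f 32 37 38
f 33 38 34
f 31 33 40
f 35 31 39
f 37 35 36
f 38 37 30
f 42 44 41
f 45 42 41
f 41 44 43
f 43 45 41
f 42 48 44
f 46 42 45
f 46 48 42
f 44 48 43
f 47 45 43
f 43 48 47
f 47 46 45
f 48 46 47



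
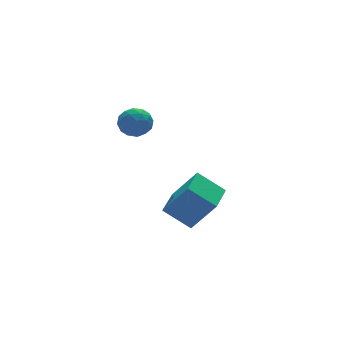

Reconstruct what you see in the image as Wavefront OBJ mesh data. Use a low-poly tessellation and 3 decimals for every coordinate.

v 0.082 1.9 -4.008
v 0.796 1.234 -2.641
v 1.086 2.945 -4.023
v 1.8 2.279 -2.656
v 0.88 1.121 -4.804
v 1.594 0.455 -3.437
v 1.884 2.166 -4.819
v 2.598 1.5 -3.452
v -0.887 2.991 0.398
v -0.231 2.737 0.432
v -1.249 2.143 1.068
v -0.593 1.889 1.102
v -0.752 2.499 1.417
v -0.528 3.023 1.003
v -0.952 1.857 0.497
v -0.728 2.381 0.083
v -0.271 2.036 0.493
v -0.147 2.433 1.062
v -1.333 2.447 0.438
v -1.209 2.844 1.007
v -0.527 2.938 0.356
v -0.953 1.942 1.144
v -1.046 2.3 1.329
v -0.661 2.151 1.349
v -0.702 3.106 0.692
v -0.316 2.957 0.712
v -0.622 2.817 1.291
v -1.164 1.923 0.788
v -0.778 1.774 0.808
v -0.819 2.729 0.151
v -0.434 2.58 0.171
v -0.858 2.063 0.209
v -0.165 2.377 0.412
v -0.378 1.879 0.806
v -0.589 1.86 0.45
v -0.457 2.168 0.207
v -0.092 2.61 0.746
v -0.305 2.112 1.14
v -0.398 2.47 1.326
v -0.267 2.778 1.082
v -0.116 2.199 0.782
v -1.175 2.768 0.36
v -1.388 2.27 0.754
v -1.213 2.102 0.418
v -1.082 2.41 0.174
v -1.102 3.001 0.694
v -1.315 2.503 1.088
v -1.023 2.712 1.293
v -0.891 3.02 1.05
v -1.364 2.681 0.718
f 2 4 1
f 5 2 1
f 1 4 3
f 3 5 1
f 2 8 4
f 6 2 5
f 6 8 2
f 4 8 3
f 7 5 3
f 3 8 7
f 7 6 5
f 8 6 7
f 9 46 25
f 46 20 49
f 25 49 14
f 46 49 25
f 9 25 21
f 25 14 26
f 21 26 10
f 25 26 21
f 9 21 30
f 21 10 31
f 30 31 16
f 21 31 30
f 9 30 42
f 30 16 45
f 42 45 19
f 30 45 42
f 9 42 46
f 42 19 50
f 46 50 20
f 42 50 46
f 10 26 37
f 26 14 40
f 37 40 18
f 26 40 37
f 14 49 27
f 49 20 48
f 27 48 13
f 49 48 27
f 20 50 47
f 50 19 43
f 47 43 11
f 50 43 47
f 19 45 44
f 45 16 32
f 44 32 15
f 45 32 44
f 16 31 36
f 31 10 33
f 36 33 17
f 31 33 36
f 12 38 24
f 38 18 39
f 24 39 13
f 38 39 24
f 12 24 22
f 24 13 23
f 22 23 11
f 24 23 22
f 12 22 29
f 22 11 28
f 29 28 15
f 22 28 29
f 12 29 34
f 29 15 35
f 34 35 17
f 29 35 34
f 12 34 38
f 34 17 41
f 38 41 18
f 34 41 38
f 13 39 27
f 39 18 40
f 27 40 14
f 39 40 27
f 11 23 47
f 23 13 48
f 47 48 20
f 23 48 47
f 15 28 44
f 28 11 43
f 44 43 19
f 28 43 44
f 17 35 36
f 35 15 32
f 36 32 16
f 35 32 36
f 18 41 37
f 41 17 33
f 37 33 10
f 41 33 37



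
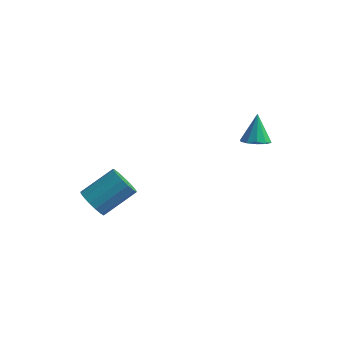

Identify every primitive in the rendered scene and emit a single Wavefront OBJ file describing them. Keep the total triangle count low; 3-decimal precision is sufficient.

v -2.976 -4.067 -0.671
v -2.622 -3.754 -1.402
v -1.531 -2.46 -0.319
v -1.884 -2.773 0.411
v -2.96 -3.517 -1.345
v -1.868 -2.223 -0.262
v -3.301 -3.406 -1.134
v -2.209 -2.112 -0.051
v -3.568 -3.446 -0.817
v -2.476 -2.152 0.266
v -3.699 -3.629 -0.466
v -2.607 -2.335 0.617
v -3.664 -3.912 -0.163
v -2.572 -2.618 0.92
v -3.472 -4.231 0.024
v -2.38 -2.936 1.107
v -3.166 -4.512 0.052
v -2.074 -3.218 1.135
v -2.817 -4.691 -0.086
v -1.725 -3.397 0.997
v -2.504 -4.727 -0.359
v -1.412 -3.433 0.724
v -2.299 -4.612 -0.703
v -1.207 -3.318 0.38
v -2.249 -4.373 -1.039
v -1.157 -3.078 0.044
v -2.366 -4.063 -1.292
v -1.274 -2.769 -0.209
v 2.594 2.519 0.847
v 3.252 2.194 1.109
v 2.366 3.241 2.313
v 3.364 2.621 0.916
v 3.182 3.01 0.697
v 2.775 3.211 0.535
v 2.299 3.148 0.492
v 1.935 2.845 0.584
v 1.824 2.417 0.777
v 2.006 2.029 0.997
v 2.413 1.828 1.159
v 2.889 1.891 1.202
f 2 1 5
f 2 5 3
f 3 5 6
f 3 6 4
f 5 1 7
f 5 7 6
f 6 7 8
f 6 8 4
f 7 1 9
f 7 9 8
f 8 9 10
f 8 10 4
f 9 1 11
f 9 11 10
f 10 11 12
f 10 12 4
f 11 1 13
f 11 13 12
f 12 13 14
f 12 14 4
f 13 1 15
f 13 15 14
f 14 15 16
f 14 16 4
f 15 1 17
f 15 17 16
f 16 17 18
f 16 18 4
f 17 1 19
f 17 19 18
f 18 19 20
f 18 20 4
f 19 1 21
f 19 21 20
f 20 21 22
f 20 22 4
f 21 1 23
f 21 23 22
f 22 23 24
f 22 24 4
f 23 1 25
f 23 25 24
f 24 25 26
f 24 26 4
f 25 1 27
f 25 27 26
f 26 27 28
f 26 28 4
f 27 1 2
f 27 2 28
f 28 2 3
f 28 3 4
f 30 29 32
f 30 32 31
f 32 29 33
f 32 33 31
f 33 29 34
f 33 34 31
f 34 29 35
f 34 35 31
f 35 29 36
f 35 36 31
f 36 29 37
f 36 37 31
f 37 29 38
f 37 38 31
f 38 29 39
f 38 39 31
f 39 29 40
f 39 40 31
f 40 29 30
f 40 30 31



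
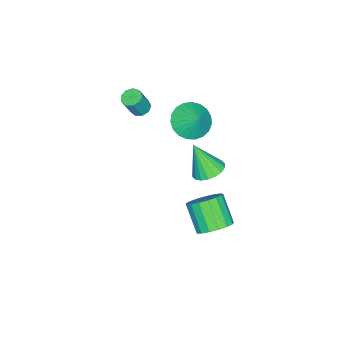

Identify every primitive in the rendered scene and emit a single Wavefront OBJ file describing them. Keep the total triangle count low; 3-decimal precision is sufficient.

v 2.406 4.175 -1.66
v 2.942 4.611 -1.022
v 2.229 3.701 0.198
v 1.694 3.265 -0.44
v 2.573 4.867 -1.046
v 1.86 3.957 0.173
v 2.166 4.965 -1.211
v 1.453 4.055 0.009
v 1.814 4.882 -1.478
v 1.101 3.972 -0.259
v 1.598 4.637 -1.788
v 0.885 3.727 -0.568
v 1.567 4.286 -2.067
v 0.854 3.376 -0.848
v 1.728 3.91 -2.254
v 1.015 3 -1.035
v 2.045 3.594 -2.304
v 1.332 2.684 -1.085
v 2.444 3.412 -2.207
v 1.732 2.502 -0.988
v 2.835 3.404 -1.984
v 2.123 2.494 -0.765
v 3.128 3.573 -1.687
v 2.415 2.663 -0.468
v 3.255 3.88 -1.384
v 2.543 2.97 -0.164
v 3.188 4.254 -1.144
v 2.475 3.345 0.076
v -2.919 -2.478 0.134
v -2.48 -2.144 -0.01
v -1.902 -2.348 1.282
v -2.341 -2.682 1.426
v -2.763 -1.93 0.151
v -2.185 -2.134 1.443
v -3.12 -1.972 0.303
v -2.542 -2.176 1.595
v -3.382 -2.251 0.377
v -2.804 -2.455 1.669
v -3.428 -2.636 0.337
v -2.85 -2.84 1.629
v -3.235 -2.947 0.202
v -2.658 -3.151 1.494
v -2.895 -3.039 0.035
v -2.317 -3.243 1.327
v -2.566 -2.868 -0.085
v -1.988 -3.072 1.207
v -2.402 -2.515 -0.103
v -1.824 -2.718 1.189
v -2.134 0.734 1.166
v -1.13 0.532 0.793
v -1.666 1.426 2.054
v -1.243 0.906 0.562
v -1.51 1.249 0.435
v -1.886 1.503 0.435
v -2.304 1.625 0.561
v -2.693 1.592 0.792
v -2.985 1.411 1.087
v -3.13 1.113 1.396
v -3.103 0.749 1.665
v -2.909 0.383 1.848
v -2.58 0.077 1.913
v -2.175 -0.115 1.848
v -1.762 -0.16 1.666
v -1.414 -0.051 1.397
v -1.191 0.194 1.088
v -2.688 1.462 -3.195
v -1.871 1.826 -3.025
v -2.672 0.598 -1.425
v -2.127 2.108 -2.885
v -2.493 2.262 -2.807
v -2.898 2.257 -2.805
v -3.261 2.095 -2.881
v -3.511 1.808 -3.019
v -3.598 1.452 -3.192
v -3.505 1.098 -3.365
v -3.25 0.817 -3.505
v -2.883 0.663 -3.584
v -2.478 0.667 -3.585
v -2.115 0.829 -3.509
v -1.865 1.116 -3.372
v -1.778 1.472 -3.199
f 2 1 5
f 2 5 3
f 3 5 6
f 3 6 4
f 5 1 7
f 5 7 6
f 6 7 8
f 6 8 4
f 7 1 9
f 7 9 8
f 8 9 10
f 8 10 4
f 9 1 11
f 9 11 10
f 10 11 12
f 10 12 4
f 11 1 13
f 11 13 12
f 12 13 14
f 12 14 4
f 13 1 15
f 13 15 14
f 14 15 16
f 14 16 4
f 15 1 17
f 15 17 16
f 16 17 18
f 16 18 4
f 17 1 19
f 17 19 18
f 18 19 20
f 18 20 4
f 19 1 21
f 19 21 20
f 20 21 22
f 20 22 4
f 21 1 23
f 21 23 22
f 22 23 24
f 22 24 4
f 23 1 25
f 23 25 24
f 24 25 26
f 24 26 4
f 25 1 27
f 25 27 26
f 26 27 28
f 26 28 4
f 27 1 2
f 27 2 28
f 28 2 3
f 28 3 4
f 30 29 33
f 30 33 31
f 31 33 34
f 31 34 32
f 33 29 35
f 33 35 34
f 34 35 36
f 34 36 32
f 35 29 37
f 35 37 36
f 36 37 38
f 36 38 32
f 37 29 39
f 37 39 38
f 38 39 40
f 38 40 32
f 39 29 41
f 39 41 40
f 40 41 42
f 40 42 32
f 41 29 43
f 41 43 42
f 42 43 44
f 42 44 32
f 43 29 45
f 43 45 44
f 44 45 46
f 44 46 32
f 45 29 47
f 45 47 46
f 46 47 48
f 46 48 32
f 47 29 30
f 47 30 48
f 48 30 31
f 48 31 32
f 50 49 52
f 50 52 51
f 52 49 53
f 52 53 51
f 53 49 54
f 53 54 51
f 54 49 55
f 54 55 51
f 55 49 56
f 55 56 51
f 56 49 57
f 56 57 51
f 57 49 58
f 57 58 51
f 58 49 59
f 58 59 51
f 59 49 60
f 59 60 51
f 60 49 61
f 60 61 51
f 61 49 62
f 61 62 51
f 62 49 63
f 62 63 51
f 63 49 64
f 63 64 51
f 64 49 65
f 64 65 51
f 65 49 50
f 65 50 51
f 67 66 69
f 67 69 68
f 69 66 70
f 69 70 68
f 70 66 71
f 70 71 68
f 71 66 72
f 71 72 68
f 72 66 73
f 72 73 68
f 73 66 74
f 73 74 68
f 74 66 75
f 74 75 68
f 75 66 76
f 75 76 68
f 76 66 77
f 76 77 68
f 77 66 78
f 77 78 68
f 78 66 79
f 78 79 68
f 79 66 80
f 79 80 68
f 80 66 81
f 80 81 68
f 81 66 67
f 81 67 68



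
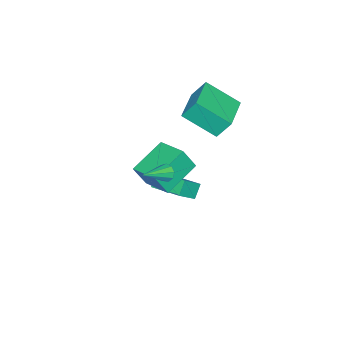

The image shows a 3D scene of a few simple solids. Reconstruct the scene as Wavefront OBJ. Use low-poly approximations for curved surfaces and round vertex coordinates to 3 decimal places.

v -2.393 -3.687 -3.716
v -3.009 -3.732 -3.047
v -2.089 -1.907 -3.316
v -2.705 -1.951 -2.648
v -1.475 -4.029 -2.892
v -2.091 -4.073 -2.224
v -1.171 -2.248 -2.493
v -1.787 -2.293 -1.824
v -2.077 -3.094 -0.525
v -1.645 -3.554 0.691
v -1.547 -1.54 -0.126
v -1.115 -1.999 1.09
v -0.205 -3.521 -1.35
v 0.227 -3.98 -0.134
v 0.325 -1.966 -0.951
v 0.757 -2.426 0.265
v -3.621 -3.031 3.078
v -3.886 -2.386 4.115
v -4.074 -1.362 1.923
v -4.34 -0.716 2.96
v -1.62 -2.404 3.2
v -1.886 -1.758 4.237
v -2.074 -0.734 2.045
v -2.339 -0.089 3.082
v 1.742 -1.206 2.044
v 1.992 -0.919 1.718
v 3.138 -1.614 2.756
v 1.905 -0.736 1.994
v 1.742 -0.772 2.292
v 1.579 -1.011 2.474
v 1.492 -1.341 2.455
v 1.522 -1.608 2.243
v 1.655 -1.686 1.938
v 1.828 -1.54 1.682
v 1.962 -1.237 1.595
f 2 4 1
f 5 2 1
f 1 4 3
f 3 5 1
f 2 8 4
f 6 2 5
f 6 8 2
f 4 8 3
f 7 5 3
f 3 8 7
f 7 6 5
f 8 6 7
f 10 12 9
f 13 10 9
f 9 12 11
f 11 13 9
f 10 16 12
f 14 10 13
f 14 16 10
f 12 16 11
f 15 13 11
f 11 16 15
f 15 14 13
f 16 14 15
f 18 20 17
f 21 18 17
f 17 20 19
f 19 21 17
f 18 24 20
f 22 18 21
f 22 24 18
f 20 24 19
f 23 21 19
f 19 24 23
f 23 22 21
f 24 22 23
f 26 25 28
f 26 28 27
f 28 25 29
f 28 29 27
f 29 25 30
f 29 30 27
f 30 25 31
f 30 31 27
f 31 25 32
f 31 32 27
f 32 25 33
f 32 33 27
f 33 25 34
f 33 34 27
f 34 25 35
f 34 35 27
f 35 25 26
f 35 26 27



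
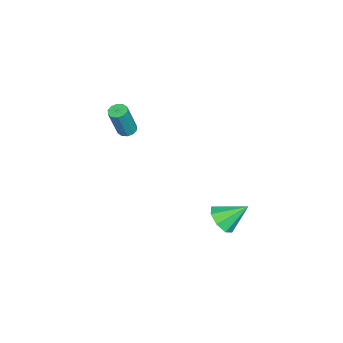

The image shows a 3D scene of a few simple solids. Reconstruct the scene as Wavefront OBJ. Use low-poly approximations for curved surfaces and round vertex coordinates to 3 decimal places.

v 3.765 2.662 -0.821
v 4.542 3.057 -1.045
v 3.435 3.878 0.181
v 4.021 3.251 -1.451
v 3.35 3.1 -1.489
v 2.922 2.692 -1.135
v 2.988 2.267 -0.597
v 3.508 2.073 -0.191
v 4.179 2.224 -0.153
v 4.608 2.631 -0.507
v -0.974 -3.563 1.055
v -0.498 -3.707 0.874
v 0.111 -4.001 2.703
v -0.366 -3.857 2.885
v -0.493 -3.383 0.924
v 0.115 -3.677 2.753
v -0.673 -3.128 1.025
v -0.064 -3.422 2.854
v -0.967 -3.04 1.137
v -0.359 -3.333 2.966
v -1.265 -3.151 1.218
v -0.656 -3.444 3.047
v -1.451 -3.419 1.237
v -0.842 -3.713 3.066
v -1.455 -3.743 1.187
v -0.847 -4.037 3.016
v -1.276 -3.998 1.086
v -0.667 -4.292 2.915
v -0.981 -4.087 0.974
v -0.373 -4.38 2.803
v -0.684 -3.976 0.893
v -0.075 -4.269 2.722
f 2 1 4
f 2 4 3
f 4 1 5
f 4 5 3
f 5 1 6
f 5 6 3
f 6 1 7
f 6 7 3
f 7 1 8
f 7 8 3
f 8 1 9
f 8 9 3
f 9 1 10
f 9 10 3
f 10 1 2
f 10 2 3
f 12 11 15
f 12 15 13
f 13 15 16
f 13 16 14
f 15 11 17
f 15 17 16
f 16 17 18
f 16 18 14
f 17 11 19
f 17 19 18
f 18 19 20
f 18 20 14
f 19 11 21
f 19 21 20
f 20 21 22
f 20 22 14
f 21 11 23
f 21 23 22
f 22 23 24
f 22 24 14
f 23 11 25
f 23 25 24
f 24 25 26
f 24 26 14
f 25 11 27
f 25 27 26
f 26 27 28
f 26 28 14
f 27 11 29
f 27 29 28
f 28 29 30
f 28 30 14
f 29 11 31
f 29 31 30
f 30 31 32
f 30 32 14
f 31 11 12
f 31 12 32
f 32 12 13
f 32 13 14



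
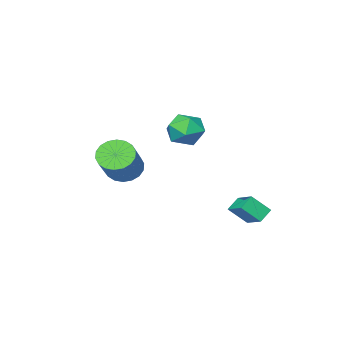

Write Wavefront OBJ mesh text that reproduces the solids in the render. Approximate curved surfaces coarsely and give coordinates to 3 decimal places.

v 2.259 -3.471 -1.961
v 2.68 -3.036 -2.68
v 4.001 -1.994 -1.279
v 3.581 -2.429 -0.559
v 2.369 -2.774 -2.582
v 3.69 -1.732 -1.181
v 2.036 -2.65 -2.361
v 3.358 -1.608 -0.959
v 1.748 -2.689 -2.06
v 3.069 -1.647 -0.659
v 1.561 -2.882 -1.74
v 2.882 -1.84 -0.339
v 1.512 -3.192 -1.463
v 2.833 -2.15 -0.062
v 1.611 -3.558 -1.285
v 2.933 -2.515 0.116
v 1.839 -3.906 -1.241
v 3.16 -2.864 0.16
v 2.15 -4.168 -1.339
v 3.471 -3.126 0.062
v 2.482 -4.292 -1.561
v 3.804 -3.25 -0.159
v 2.771 -4.253 -1.861
v 4.092 -3.211 -0.46
v 2.958 -4.06 -2.181
v 4.279 -3.018 -0.78
v 3.007 -3.75 -2.458
v 4.328 -2.708 -1.057
v 2.907 -3.385 -2.636
v 4.229 -2.342 -1.235
v -0.387 1.448 -3.114
v -0.102 2.649 -2.567
v -1.078 2.002 -3.968
v -0.793 3.203 -3.42
v 0.293 1.517 -3.62
v 0.578 2.718 -3.072
v -0.398 2.071 -4.473
v -0.113 3.272 -3.926
v 1.039 0.802 1.217
v 1.541 0.353 1.983
v 1.279 -0.533 0.277
v 1.781 -0.982 1.043
v 0.776 -0.824 1.115
v 0.628 0.001 1.697
v 2.192 -0.181 0.563
v 2.044 0.644 1.145
v 2.254 -0.254 1.579
v 1.379 -0.652 1.92
v 1.441 0.472 0.34
v 0.566 0.074 0.681
f 2 1 5
f 2 5 3
f 3 5 6
f 3 6 4
f 5 1 7
f 5 7 6
f 6 7 8
f 6 8 4
f 7 1 9
f 7 9 8
f 8 9 10
f 8 10 4
f 9 1 11
f 9 11 10
f 10 11 12
f 10 12 4
f 11 1 13
f 11 13 12
f 12 13 14
f 12 14 4
f 13 1 15
f 13 15 14
f 14 15 16
f 14 16 4
f 15 1 17
f 15 17 16
f 16 17 18
f 16 18 4
f 17 1 19
f 17 19 18
f 18 19 20
f 18 20 4
f 19 1 21
f 19 21 20
f 20 21 22
f 20 22 4
f 21 1 23
f 21 23 22
f 22 23 24
f 22 24 4
f 23 1 25
f 23 25 24
f 24 25 26
f 24 26 4
f 25 1 27
f 25 27 26
f 26 27 28
f 26 28 4
f 27 1 29
f 27 29 28
f 28 29 30
f 28 30 4
f 29 1 2
f 29 2 30
f 30 2 3
f 30 3 4
f 32 34 31
f 35 32 31
f 31 34 33
f 33 35 31
f 32 38 34
f 36 32 35
f 36 38 32
f 34 38 33
f 37 35 33
f 33 38 37
f 37 36 35
f 38 36 37
f 39 50 44
f 39 44 40
f 39 40 46
f 39 46 49
f 39 49 50
f 40 44 48
f 44 50 43
f 50 49 41
f 49 46 45
f 46 40 47
f 42 48 43
f 42 43 41
f 42 41 45
f 42 45 47
f 42 47 48
f 43 48 44
f 41 43 50
f 45 41 49
f 47 45 46
f 48 47 40



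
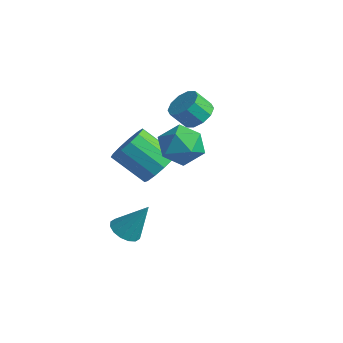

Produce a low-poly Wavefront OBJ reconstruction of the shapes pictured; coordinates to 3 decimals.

v -1.377 -0.674 -3.199
v -0.821 -0.349 -3.603
v -0.663 0.014 -1.661
v -1.108 -0.08 -3.59
v -1.467 0.029 -3.472
v -1.802 -0.049 -3.281
v -2.023 -0.296 -3.068
v -2.071 -0.643 -2.89
v -1.933 -0.999 -2.795
v -1.646 -1.268 -2.808
v -1.287 -1.378 -2.926
v -0.952 -1.299 -3.117
v -0.731 -1.053 -3.33
v -0.683 -0.705 -3.507
v -0.391 1.055 2.271
v 0.416 1.759 2.492
v 0.724 -0.299 2.508
v 1.531 0.405 2.729
v 0.702 0.287 3.432
v 0.013 1.123 3.285
v 1.127 0.337 1.715
v 0.438 1.173 1.568
v 1.355 1.315 2.148
v 1.092 1.284 3.209
v 0.048 0.176 1.791
v -0.215 0.145 2.852
v -2.13 4.192 1.427
v -1.645 4.616 1.95
v -2.064 4.051 2.796
v -2.55 3.628 2.273
v -2.087 4.872 1.902
v -2.506 4.307 2.748
v -2.545 4.868 1.672
v -2.965 4.303 2.518
v -2.846 4.606 1.349
v -3.265 4.042 2.195
v -2.873 4.186 1.055
v -3.292 3.622 1.901
v -2.616 3.769 0.904
v -3.035 3.204 1.75
v -2.174 3.513 0.952
v -2.593 2.948 1.798
v -1.715 3.517 1.182
v -2.135 2.952 2.028
v -1.415 3.778 1.505
v -1.834 3.214 2.351
v -1.388 4.198 1.799
v -1.807 3.634 2.645
v -0.912 0.925 0.246
v -0.289 1.016 1.023
v -1.644 0.346 2.19
v -2.268 0.255 1.414
v -0.565 1.505 0.983
v -1.92 0.836 2.15
v -0.952 1.811 0.709
v -2.307 1.141 1.876
v -1.326 1.835 0.288
v -2.681 1.165 1.456
v -1.568 1.57 -0.146
v -2.924 0.9 1.022
v -1.603 1.1 -0.455
v -2.958 0.43 0.712
v -1.418 0.575 -0.542
v -2.774 -0.095 0.625
v -1.073 0.161 -0.378
v -2.428 -0.509 0.789
v -0.676 -0.011 -0.017
v -2.032 -0.68 1.151
v -0.355 0.115 0.429
v -1.71 -0.555 1.596
v -0.21 0.498 0.816
v -1.566 -0.172 1.983
f 2 1 4
f 2 4 3
f 4 1 5
f 4 5 3
f 5 1 6
f 5 6 3
f 6 1 7
f 6 7 3
f 7 1 8
f 7 8 3
f 8 1 9
f 8 9 3
f 9 1 10
f 9 10 3
f 10 1 11
f 10 11 3
f 11 1 12
f 11 12 3
f 12 1 13
f 12 13 3
f 13 1 14
f 13 14 3
f 14 1 2
f 14 2 3
f 15 26 20
f 15 20 16
f 15 16 22
f 15 22 25
f 15 25 26
f 16 20 24
f 20 26 19
f 26 25 17
f 25 22 21
f 22 16 23
f 18 24 19
f 18 19 17
f 18 17 21
f 18 21 23
f 18 23 24
f 19 24 20
f 17 19 26
f 21 17 25
f 23 21 22
f 24 23 16
f 28 27 31
f 28 31 29
f 29 31 32
f 29 32 30
f 31 27 33
f 31 33 32
f 32 33 34
f 32 34 30
f 33 27 35
f 33 35 34
f 34 35 36
f 34 36 30
f 35 27 37
f 35 37 36
f 36 37 38
f 36 38 30
f 37 27 39
f 37 39 38
f 38 39 40
f 38 40 30
f 39 27 41
f 39 41 40
f 40 41 42
f 40 42 30
f 41 27 43
f 41 43 42
f 42 43 44
f 42 44 30
f 43 27 45
f 43 45 44
f 44 45 46
f 44 46 30
f 45 27 47
f 45 47 46
f 46 47 48
f 46 48 30
f 47 27 28
f 47 28 48
f 48 28 29
f 48 29 30
f 50 49 53
f 50 53 51
f 51 53 54
f 51 54 52
f 53 49 55
f 53 55 54
f 54 55 56
f 54 56 52
f 55 49 57
f 55 57 56
f 56 57 58
f 56 58 52
f 57 49 59
f 57 59 58
f 58 59 60
f 58 60 52
f 59 49 61
f 59 61 60
f 60 61 62
f 60 62 52
f 61 49 63
f 61 63 62
f 62 63 64
f 62 64 52
f 63 49 65
f 63 65 64
f 64 65 66
f 64 66 52
f 65 49 67
f 65 67 66
f 66 67 68
f 66 68 52
f 67 49 69
f 67 69 68
f 68 69 70
f 68 70 52
f 69 49 71
f 69 71 70
f 70 71 72
f 70 72 52
f 71 49 50
f 71 50 72
f 72 50 51
f 72 51 52



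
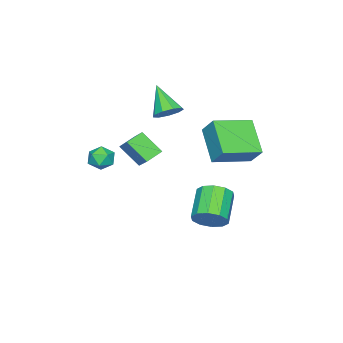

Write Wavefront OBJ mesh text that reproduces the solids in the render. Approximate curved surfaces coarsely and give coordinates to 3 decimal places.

v 0.618 2.432 -3.844
v 1.082 1.662 -3.606
v -0.375 1.097 -2.597
v -0.838 1.868 -2.836
v 1.197 2.067 -3.214
v -0.26 1.502 -2.205
v 1.09 2.611 -3.063
v -0.367 2.046 -2.054
v 0.804 3.087 -3.21
v -0.653 2.522 -2.201
v 0.446 3.313 -3.6
v -1.01 2.748 -2.591
v 0.155 3.203 -4.083
v -1.302 2.638 -3.074
v 0.04 2.798 -4.475
v -1.417 2.233 -3.466
v 0.147 2.254 -4.626
v -1.31 1.689 -3.617
v 0.433 1.778 -4.479
v -1.024 1.213 -3.47
v 0.79 1.552 -4.089
v -0.666 0.987 -3.08
v -3.159 2.493 -1.553
v -4.317 1.235 -0.184
v -2.857 3.302 -0.555
v -4.015 2.045 0.815
v -1.385 1.315 -1.135
v -2.543 0.058 0.235
v -1.083 2.125 -0.136
v -2.241 0.867 1.233
v -3.055 -2.216 0.576
v -2.725 -1.72 1.139
v -3.725 -3.344 1.964
v -3.248 -1.554 1.021
v -3.68 -1.698 0.695
v -3.821 -2.085 0.313
v -3.603 -2.532 0.054
v -3.129 -2.831 0.04
v -2.62 -2.842 0.276
v -2.315 -2.56 0.653
v -2.356 -2.117 0.994
v 2.654 -1.615 0.575
v 3.146 -1.365 0.072
v 3.194 -2.695 0.568
v 3.686 -2.445 0.065
v 3.702 -2.185 0.765
v 3.368 -1.517 0.769
v 2.972 -2.543 -0.129
v 2.638 -1.875 -0.125
v 3.343 -1.939 -0.362
v 3.794 -1.717 0.19
v 2.546 -2.343 0.45
v 2.997 -2.121 1.002
v -0.788 -1.615 -1.262
v -0.715 -2.708 -0.208
v 0.091 -0.583 -0.253
v 0.164 -1.676 0.801
v 0.056 -1.944 -1.661
v 0.129 -3.037 -0.607
v 0.935 -0.912 -0.652
v 1.008 -2.005 0.402
f 2 1 5
f 2 5 3
f 3 5 6
f 3 6 4
f 5 1 7
f 5 7 6
f 6 7 8
f 6 8 4
f 7 1 9
f 7 9 8
f 8 9 10
f 8 10 4
f 9 1 11
f 9 11 10
f 10 11 12
f 10 12 4
f 11 1 13
f 11 13 12
f 12 13 14
f 12 14 4
f 13 1 15
f 13 15 14
f 14 15 16
f 14 16 4
f 15 1 17
f 15 17 16
f 16 17 18
f 16 18 4
f 17 1 19
f 17 19 18
f 18 19 20
f 18 20 4
f 19 1 21
f 19 21 20
f 20 21 22
f 20 22 4
f 21 1 2
f 21 2 22
f 22 2 3
f 22 3 4
f 24 26 23
f 27 24 23
f 23 26 25
f 25 27 23
f 24 30 26
f 28 24 27
f 28 30 24
f 26 30 25
f 29 27 25
f 25 30 29
f 29 28 27
f 30 28 29
f 32 31 34
f 32 34 33
f 34 31 35
f 34 35 33
f 35 31 36
f 35 36 33
f 36 31 37
f 36 37 33
f 37 31 38
f 37 38 33
f 38 31 39
f 38 39 33
f 39 31 40
f 39 40 33
f 40 31 41
f 40 41 33
f 41 31 32
f 41 32 33
f 42 53 47
f 42 47 43
f 42 43 49
f 42 49 52
f 42 52 53
f 43 47 51
f 47 53 46
f 53 52 44
f 52 49 48
f 49 43 50
f 45 51 46
f 45 46 44
f 45 44 48
f 45 48 50
f 45 50 51
f 46 51 47
f 44 46 53
f 48 44 52
f 50 48 49
f 51 50 43
f 55 57 54
f 58 55 54
f 54 57 56
f 56 58 54
f 55 61 57
f 59 55 58
f 59 61 55
f 57 61 56
f 60 58 56
f 56 61 60
f 60 59 58
f 61 59 60



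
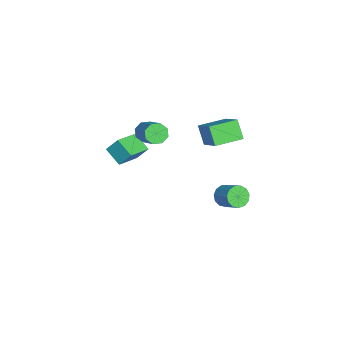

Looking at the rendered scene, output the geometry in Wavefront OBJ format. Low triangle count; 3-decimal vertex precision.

v -4.677 -3.644 -3.584
v -4.567 -2.947 -2.664
v -3.79 -2.887 -4.265
v -3.68 -2.189 -3.345
v -3.3 -4.691 -2.955
v -3.19 -3.993 -2.035
v -2.413 -3.933 -3.636
v -2.303 -3.236 -2.716
v -2.605 -2.308 -0.802
v -2.134 -2.53 -1.328
v -0.663 -1.974 -0.244
v -1.135 -1.752 0.282
v -2.292 -1.99 -1.392
v -0.821 -1.433 -0.308
v -2.633 -1.636 -1.11
v -1.162 -1.08 -0.026
v -2.958 -1.676 -0.648
v -1.487 -1.12 0.436
v -3.077 -2.086 -0.276
v -1.606 -1.53 0.808
v -2.919 -2.627 -0.212
v -1.448 -2.07 0.872
v -2.578 -2.98 -0.494
v -1.107 -2.424 0.59
v -2.253 -2.94 -0.956
v -0.782 -2.384 0.128
v -3.297 1.082 -2.683
v -4.065 0.757 -1.571
v -3.916 2.76 -2.62
v -4.684 2.435 -1.508
v -1.636 1.645 -1.372
v -2.404 1.32 -0.26
v -2.255 3.323 -1.309
v -3.023 2.998 -0.197
v 3.405 1.918 -1.383
v 3.942 1.577 -1.742
v 4.891 2.242 -0.957
v 4.355 2.582 -0.597
v 3.868 1.925 -1.948
v 4.817 2.59 -1.162
v 3.647 2.272 -1.974
v 4.596 2.936 -1.188
v 3.349 2.505 -1.812
v 4.299 3.17 -1.027
v 3.07 2.552 -1.514
v 4.019 3.217 -0.729
v 2.897 2.398 -1.175
v 3.846 3.063 -0.389
v 2.885 2.091 -0.901
v 3.834 2.756 -0.115
v 3.039 1.729 -0.78
v 3.988 2.394 0.005
v 3.309 1.427 -0.851
v 4.258 2.092 -0.065
v 3.61 1.281 -1.09
v 4.559 1.945 -0.305
v 3.845 1.337 -1.423
v 4.795 2.001 -0.637
f 2 4 1
f 5 2 1
f 1 4 3
f 3 5 1
f 2 8 4
f 6 2 5
f 6 8 2
f 4 8 3
f 7 5 3
f 3 8 7
f 7 6 5
f 8 6 7
f 10 9 13
f 10 13 11
f 11 13 14
f 11 14 12
f 13 9 15
f 13 15 14
f 14 15 16
f 14 16 12
f 15 9 17
f 15 17 16
f 16 17 18
f 16 18 12
f 17 9 19
f 17 19 18
f 18 19 20
f 18 20 12
f 19 9 21
f 19 21 20
f 20 21 22
f 20 22 12
f 21 9 23
f 21 23 22
f 22 23 24
f 22 24 12
f 23 9 25
f 23 25 24
f 24 25 26
f 24 26 12
f 25 9 10
f 25 10 26
f 26 10 11
f 26 11 12
f 28 30 27
f 31 28 27
f 27 30 29
f 29 31 27
f 28 34 30
f 32 28 31
f 32 34 28
f 30 34 29
f 33 31 29
f 29 34 33
f 33 32 31
f 34 32 33
f 36 35 39
f 36 39 37
f 37 39 40
f 37 40 38
f 39 35 41
f 39 41 40
f 40 41 42
f 40 42 38
f 41 35 43
f 41 43 42
f 42 43 44
f 42 44 38
f 43 35 45
f 43 45 44
f 44 45 46
f 44 46 38
f 45 35 47
f 45 47 46
f 46 47 48
f 46 48 38
f 47 35 49
f 47 49 48
f 48 49 50
f 48 50 38
f 49 35 51
f 49 51 50
f 50 51 52
f 50 52 38
f 51 35 53
f 51 53 52
f 52 53 54
f 52 54 38
f 53 35 55
f 53 55 54
f 54 55 56
f 54 56 38
f 55 35 57
f 55 57 56
f 56 57 58
f 56 58 38
f 57 35 36
f 57 36 58
f 58 36 37
f 58 37 38

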